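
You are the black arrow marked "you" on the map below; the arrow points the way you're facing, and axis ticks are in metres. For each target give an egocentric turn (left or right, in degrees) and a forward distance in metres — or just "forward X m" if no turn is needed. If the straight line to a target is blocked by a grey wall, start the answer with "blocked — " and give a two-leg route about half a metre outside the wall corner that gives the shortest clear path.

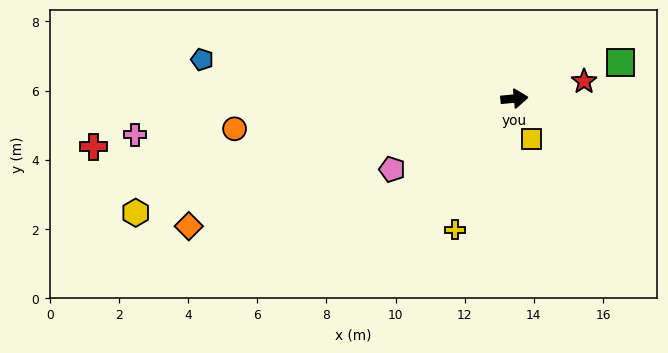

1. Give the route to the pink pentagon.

turn right 155°, forward 4.1 m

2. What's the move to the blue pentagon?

turn left 168°, forward 9.1 m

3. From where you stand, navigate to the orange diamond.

turn right 164°, forward 10.1 m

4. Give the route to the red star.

turn left 8°, forward 2.1 m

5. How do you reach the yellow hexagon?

turn right 169°, forward 11.4 m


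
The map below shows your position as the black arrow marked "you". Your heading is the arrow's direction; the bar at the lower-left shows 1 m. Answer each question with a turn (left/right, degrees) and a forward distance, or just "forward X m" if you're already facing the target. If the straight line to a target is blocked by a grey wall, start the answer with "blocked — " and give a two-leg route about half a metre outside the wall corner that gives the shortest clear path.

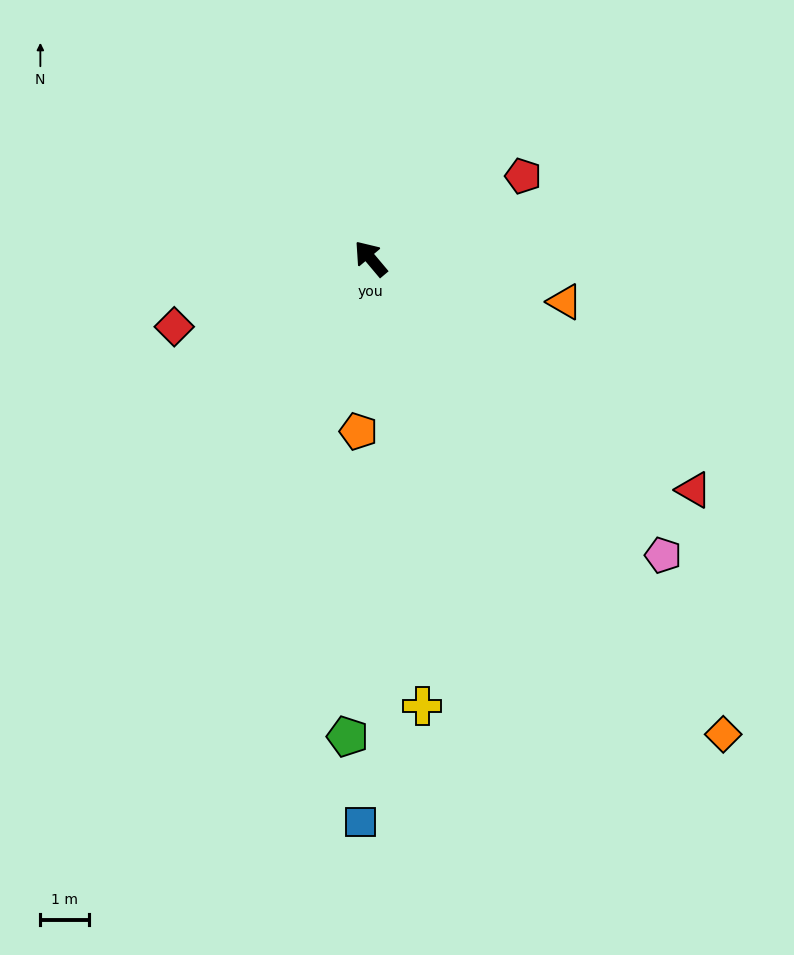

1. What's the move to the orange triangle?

turn right 143°, forward 4.1 m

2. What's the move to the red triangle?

turn right 166°, forward 8.2 m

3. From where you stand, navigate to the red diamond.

turn left 69°, forward 4.3 m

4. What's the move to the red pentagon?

turn right 102°, forward 3.6 m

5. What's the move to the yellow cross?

turn left 146°, forward 9.3 m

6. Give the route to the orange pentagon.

turn left 136°, forward 3.6 m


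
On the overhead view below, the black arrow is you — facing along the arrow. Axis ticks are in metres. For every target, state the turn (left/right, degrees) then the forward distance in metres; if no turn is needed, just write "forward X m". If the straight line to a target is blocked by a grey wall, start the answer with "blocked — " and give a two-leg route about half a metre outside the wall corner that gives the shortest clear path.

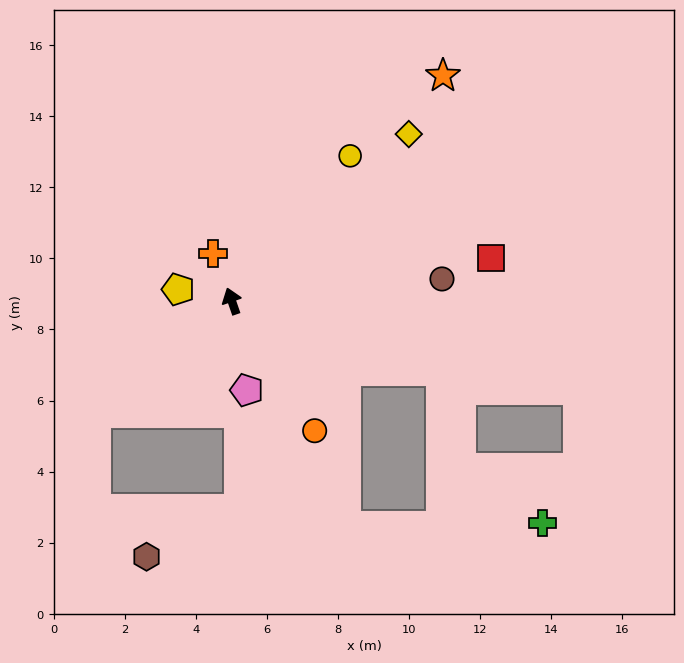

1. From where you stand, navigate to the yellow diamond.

turn right 66°, forward 6.8 m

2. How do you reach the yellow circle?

turn right 58°, forward 5.3 m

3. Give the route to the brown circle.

turn right 103°, forward 5.9 m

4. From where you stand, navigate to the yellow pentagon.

turn left 59°, forward 1.5 m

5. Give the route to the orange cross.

turn left 3°, forward 1.4 m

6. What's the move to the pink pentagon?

turn left 171°, forward 2.5 m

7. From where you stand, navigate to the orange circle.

turn right 166°, forward 4.3 m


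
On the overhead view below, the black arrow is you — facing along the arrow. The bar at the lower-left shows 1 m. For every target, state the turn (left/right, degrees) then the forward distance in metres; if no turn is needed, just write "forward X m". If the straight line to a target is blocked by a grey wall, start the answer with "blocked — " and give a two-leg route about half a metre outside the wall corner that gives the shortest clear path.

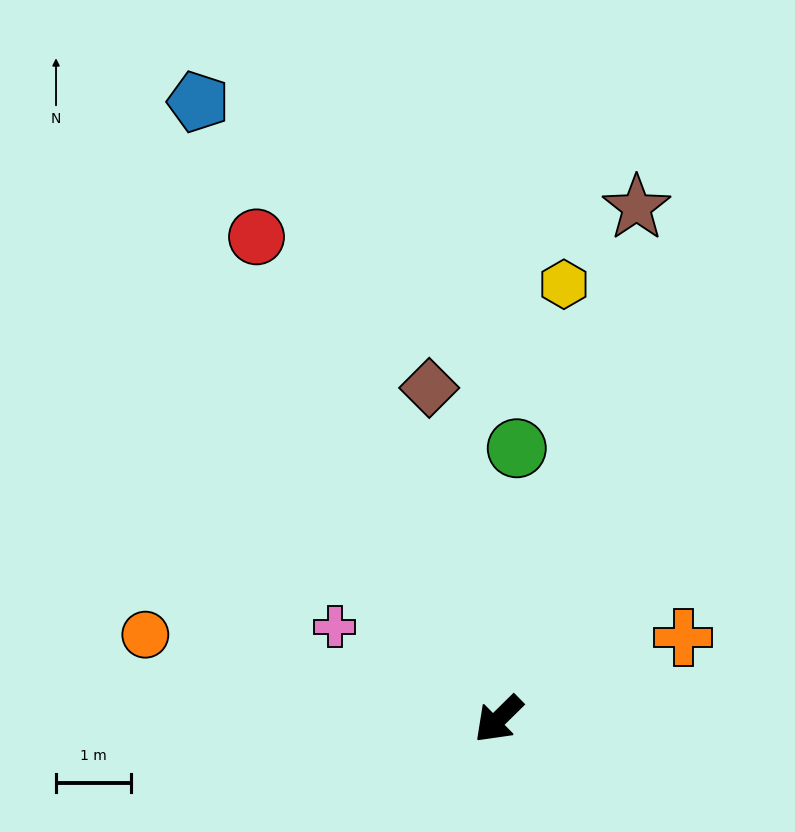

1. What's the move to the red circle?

turn right 108°, forward 7.2 m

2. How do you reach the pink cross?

turn right 74°, forward 2.5 m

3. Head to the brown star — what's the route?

turn right 150°, forward 7.1 m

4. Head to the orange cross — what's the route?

turn left 159°, forward 2.7 m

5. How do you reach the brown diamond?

turn right 123°, forward 4.5 m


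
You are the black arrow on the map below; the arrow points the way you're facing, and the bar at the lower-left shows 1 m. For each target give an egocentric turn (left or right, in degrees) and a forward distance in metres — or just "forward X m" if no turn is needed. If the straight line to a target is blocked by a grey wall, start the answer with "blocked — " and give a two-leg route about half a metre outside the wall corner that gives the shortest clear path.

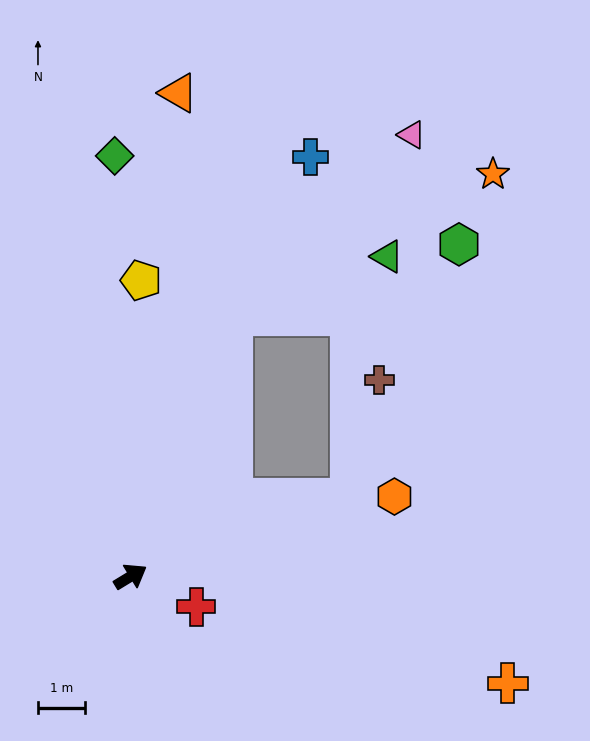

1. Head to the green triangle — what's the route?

blocked — turn left 37°, forward 5.9 m, then turn right 47°, forward 3.5 m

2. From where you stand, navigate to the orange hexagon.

turn right 14°, forward 5.8 m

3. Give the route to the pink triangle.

blocked — turn left 37°, forward 5.9 m, then turn right 23°, forward 5.4 m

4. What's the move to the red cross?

turn right 56°, forward 1.5 m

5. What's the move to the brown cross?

blocked — turn right 12°, forward 4.9 m, then turn left 57°, forward 2.6 m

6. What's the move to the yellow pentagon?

turn left 57°, forward 6.3 m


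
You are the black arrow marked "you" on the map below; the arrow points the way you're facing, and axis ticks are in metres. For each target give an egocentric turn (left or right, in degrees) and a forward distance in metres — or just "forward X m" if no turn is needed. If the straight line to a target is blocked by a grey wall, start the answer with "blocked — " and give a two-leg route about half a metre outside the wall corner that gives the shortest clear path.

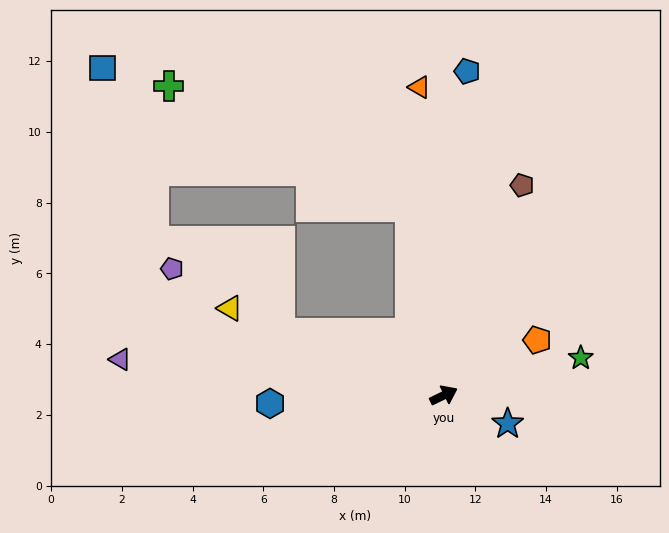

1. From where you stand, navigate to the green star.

turn right 11°, forward 4.0 m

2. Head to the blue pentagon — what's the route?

turn left 60°, forward 9.2 m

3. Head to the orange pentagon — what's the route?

turn left 5°, forward 3.1 m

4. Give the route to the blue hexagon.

turn left 157°, forward 4.9 m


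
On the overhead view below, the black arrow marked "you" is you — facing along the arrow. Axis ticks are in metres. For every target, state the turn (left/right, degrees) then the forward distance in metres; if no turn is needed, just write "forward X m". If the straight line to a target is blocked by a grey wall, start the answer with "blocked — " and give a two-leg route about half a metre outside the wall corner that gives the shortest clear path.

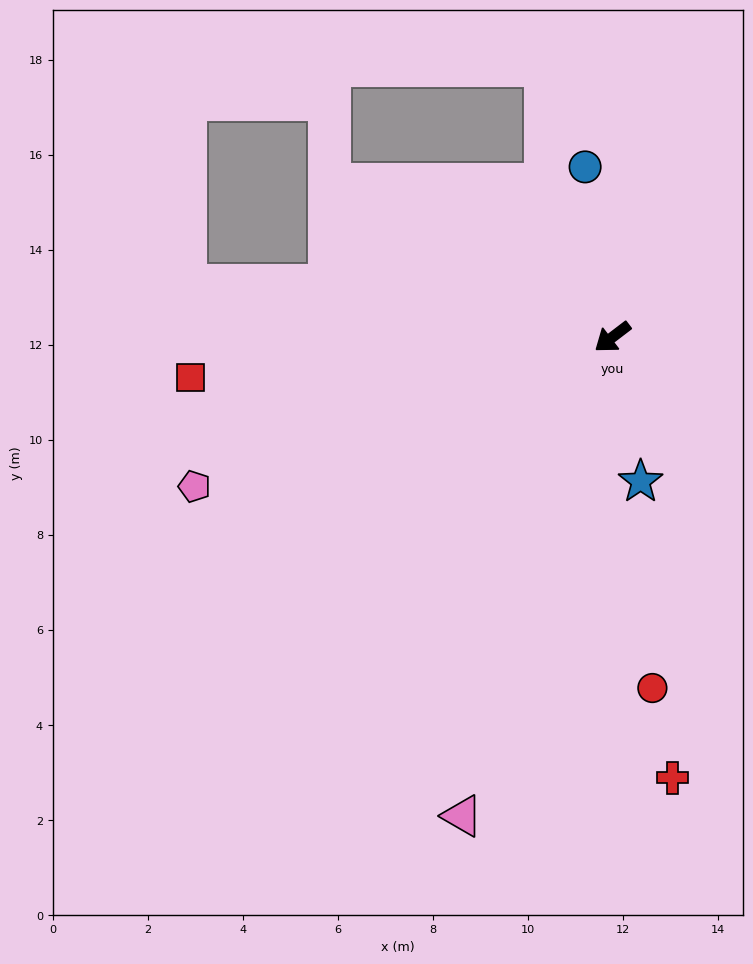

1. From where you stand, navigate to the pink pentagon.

turn right 18°, forward 9.3 m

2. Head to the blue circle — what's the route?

turn right 118°, forward 3.6 m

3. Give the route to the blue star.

turn left 64°, forward 3.1 m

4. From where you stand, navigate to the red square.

turn right 32°, forward 8.9 m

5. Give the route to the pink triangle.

turn left 35°, forward 10.6 m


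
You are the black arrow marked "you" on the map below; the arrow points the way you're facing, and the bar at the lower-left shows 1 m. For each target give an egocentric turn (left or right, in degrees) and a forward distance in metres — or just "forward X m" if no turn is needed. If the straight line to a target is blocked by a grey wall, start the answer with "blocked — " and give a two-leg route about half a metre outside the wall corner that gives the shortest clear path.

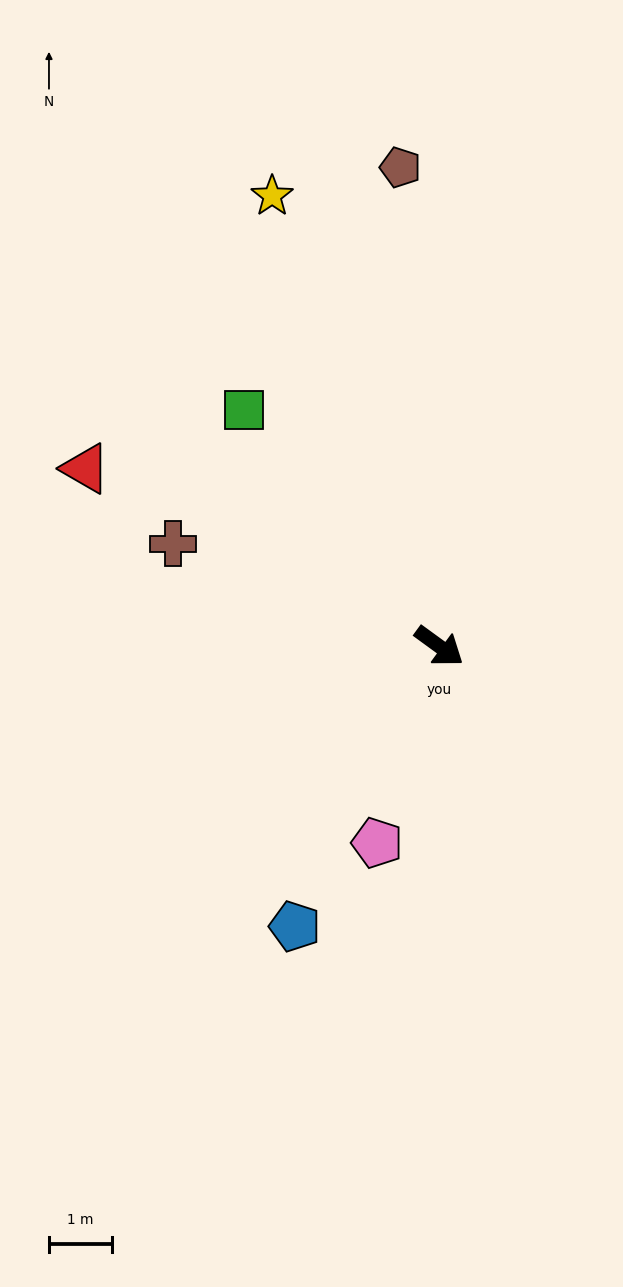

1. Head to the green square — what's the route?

turn left 166°, forward 4.8 m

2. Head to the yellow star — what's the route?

turn left 146°, forward 7.6 m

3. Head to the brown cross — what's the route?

turn right 165°, forward 4.5 m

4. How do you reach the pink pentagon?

turn right 71°, forward 3.2 m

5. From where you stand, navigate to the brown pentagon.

turn left 131°, forward 7.6 m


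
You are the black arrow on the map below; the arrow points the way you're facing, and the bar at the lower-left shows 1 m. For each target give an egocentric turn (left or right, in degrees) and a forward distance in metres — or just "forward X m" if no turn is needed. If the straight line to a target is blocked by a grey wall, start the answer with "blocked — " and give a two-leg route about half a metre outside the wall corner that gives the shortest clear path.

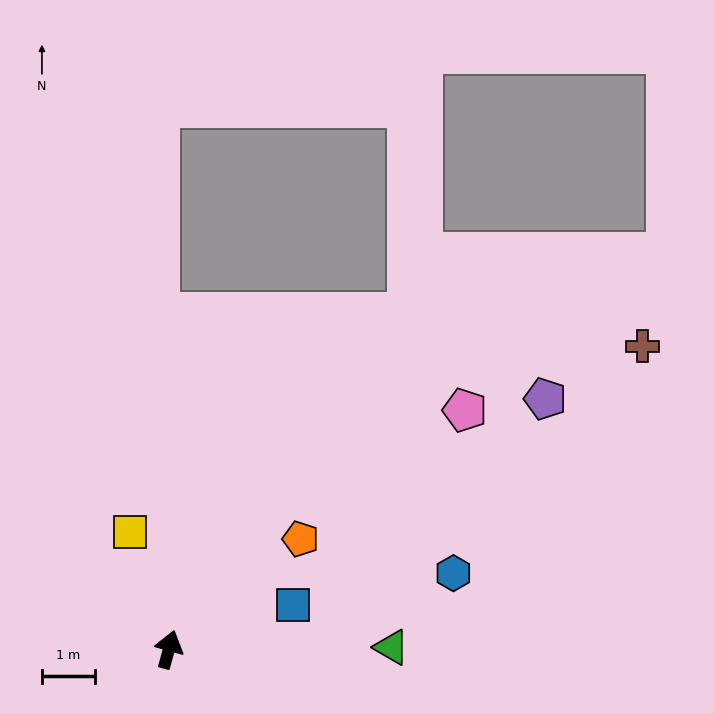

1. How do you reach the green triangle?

turn right 74°, forward 4.2 m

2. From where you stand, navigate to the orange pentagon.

turn right 35°, forward 3.2 m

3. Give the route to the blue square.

turn right 55°, forward 2.5 m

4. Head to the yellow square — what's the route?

turn left 34°, forward 2.3 m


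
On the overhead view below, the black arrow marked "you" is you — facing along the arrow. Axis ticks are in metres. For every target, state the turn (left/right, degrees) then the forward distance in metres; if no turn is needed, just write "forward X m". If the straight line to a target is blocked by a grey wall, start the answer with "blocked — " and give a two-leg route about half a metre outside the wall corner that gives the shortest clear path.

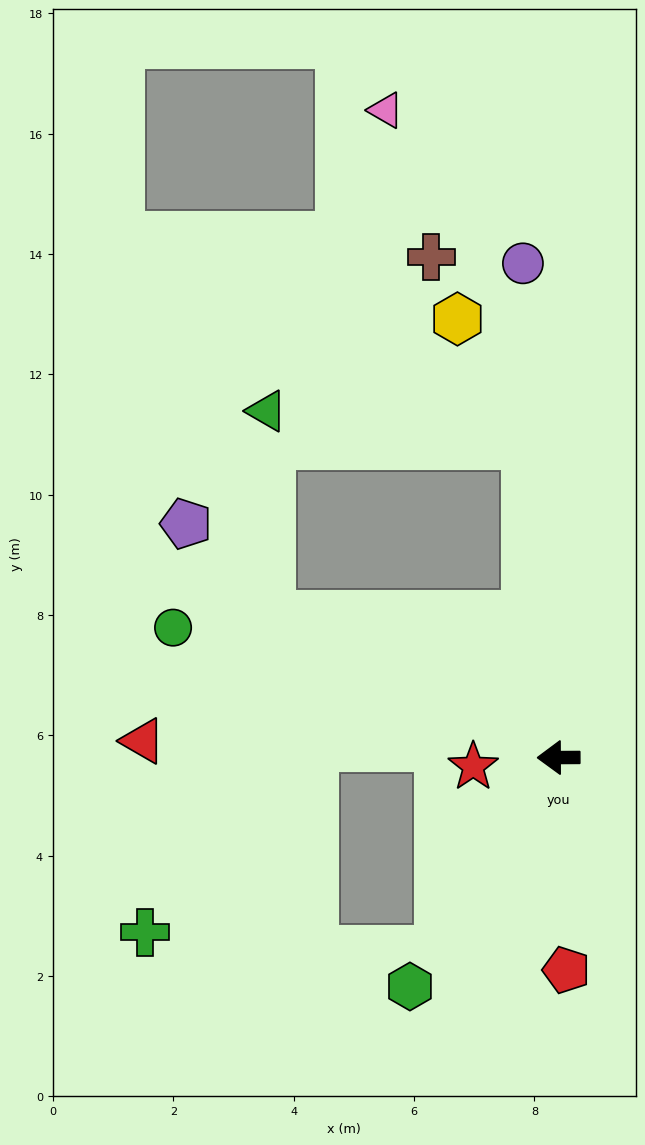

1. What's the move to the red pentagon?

turn left 92°, forward 3.5 m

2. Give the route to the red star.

turn left 6°, forward 1.4 m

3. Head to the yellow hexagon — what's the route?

blocked — turn right 85°, forward 5.2 m, then turn left 24°, forward 2.4 m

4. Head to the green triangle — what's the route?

blocked — turn right 26°, forward 5.3 m, then turn right 63°, forward 3.4 m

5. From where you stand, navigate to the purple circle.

turn right 86°, forward 8.2 m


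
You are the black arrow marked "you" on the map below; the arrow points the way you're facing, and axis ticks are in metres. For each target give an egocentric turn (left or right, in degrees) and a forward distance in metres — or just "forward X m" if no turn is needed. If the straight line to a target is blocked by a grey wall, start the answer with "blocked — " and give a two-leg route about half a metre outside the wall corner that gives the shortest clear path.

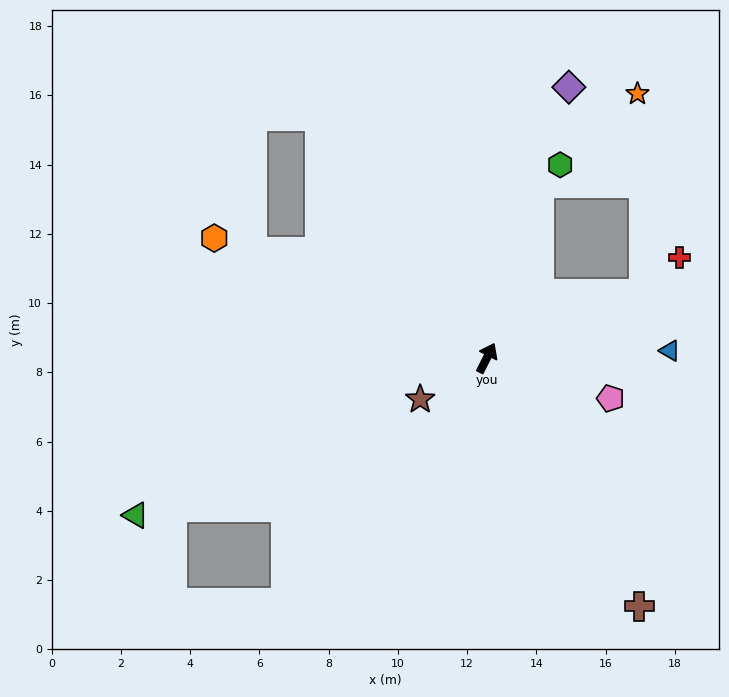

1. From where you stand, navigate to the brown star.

turn left 149°, forward 2.3 m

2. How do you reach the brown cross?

turn right 122°, forward 8.4 m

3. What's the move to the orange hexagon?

turn left 93°, forward 8.6 m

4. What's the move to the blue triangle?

turn right 61°, forward 5.3 m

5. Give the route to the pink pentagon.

turn right 81°, forward 3.8 m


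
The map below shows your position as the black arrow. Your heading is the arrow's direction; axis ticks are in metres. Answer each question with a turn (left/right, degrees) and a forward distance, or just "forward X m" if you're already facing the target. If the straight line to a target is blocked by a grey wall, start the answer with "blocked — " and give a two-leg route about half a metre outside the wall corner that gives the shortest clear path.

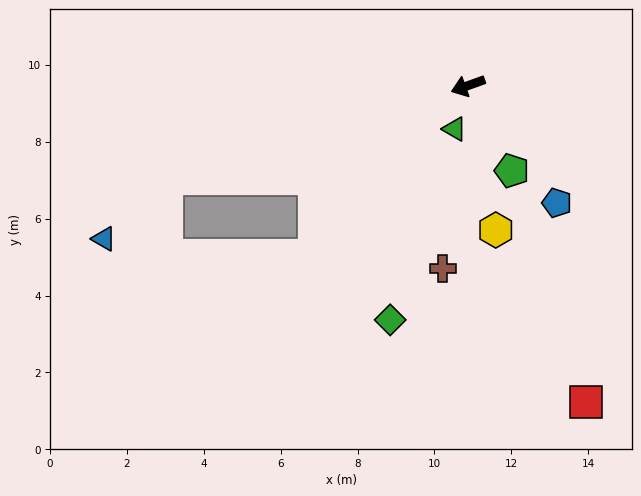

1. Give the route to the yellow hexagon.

turn left 81°, forward 3.8 m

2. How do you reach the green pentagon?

turn left 97°, forward 2.5 m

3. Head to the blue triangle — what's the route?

blocked — turn right 3°, forward 8.2 m, then turn left 27°, forward 2.2 m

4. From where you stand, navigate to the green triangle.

turn left 53°, forward 1.2 m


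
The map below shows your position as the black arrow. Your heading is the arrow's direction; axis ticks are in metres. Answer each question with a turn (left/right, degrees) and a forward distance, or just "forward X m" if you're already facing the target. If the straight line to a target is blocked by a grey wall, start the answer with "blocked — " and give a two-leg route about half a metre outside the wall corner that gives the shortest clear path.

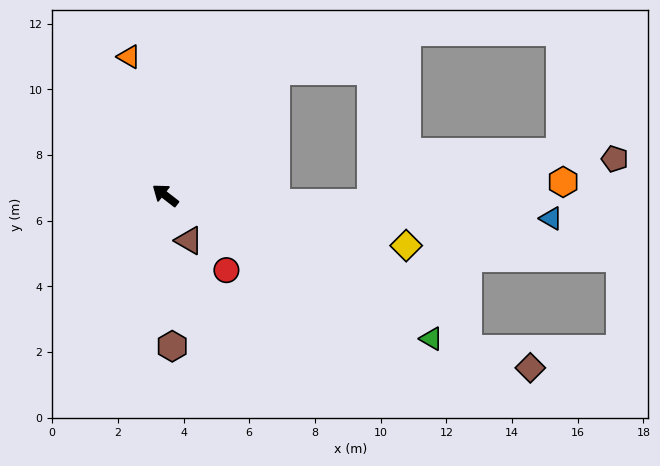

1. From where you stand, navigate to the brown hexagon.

turn left 130°, forward 4.6 m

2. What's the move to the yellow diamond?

turn right 154°, forward 7.5 m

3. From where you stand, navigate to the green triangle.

turn right 170°, forward 9.2 m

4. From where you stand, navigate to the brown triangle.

turn left 155°, forward 1.6 m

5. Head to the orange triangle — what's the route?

turn right 38°, forward 4.4 m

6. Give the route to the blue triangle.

turn right 146°, forward 11.8 m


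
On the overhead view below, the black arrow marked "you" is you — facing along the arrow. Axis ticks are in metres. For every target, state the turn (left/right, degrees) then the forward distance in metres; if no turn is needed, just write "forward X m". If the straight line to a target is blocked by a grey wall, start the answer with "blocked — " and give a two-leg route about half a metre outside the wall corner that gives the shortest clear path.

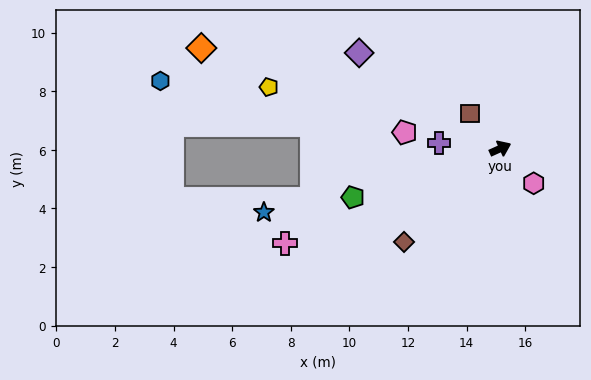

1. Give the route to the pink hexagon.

turn right 70°, forward 1.6 m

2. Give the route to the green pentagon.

turn left 174°, forward 5.3 m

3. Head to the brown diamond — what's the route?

turn right 160°, forward 4.6 m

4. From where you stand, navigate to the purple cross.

turn left 151°, forward 2.1 m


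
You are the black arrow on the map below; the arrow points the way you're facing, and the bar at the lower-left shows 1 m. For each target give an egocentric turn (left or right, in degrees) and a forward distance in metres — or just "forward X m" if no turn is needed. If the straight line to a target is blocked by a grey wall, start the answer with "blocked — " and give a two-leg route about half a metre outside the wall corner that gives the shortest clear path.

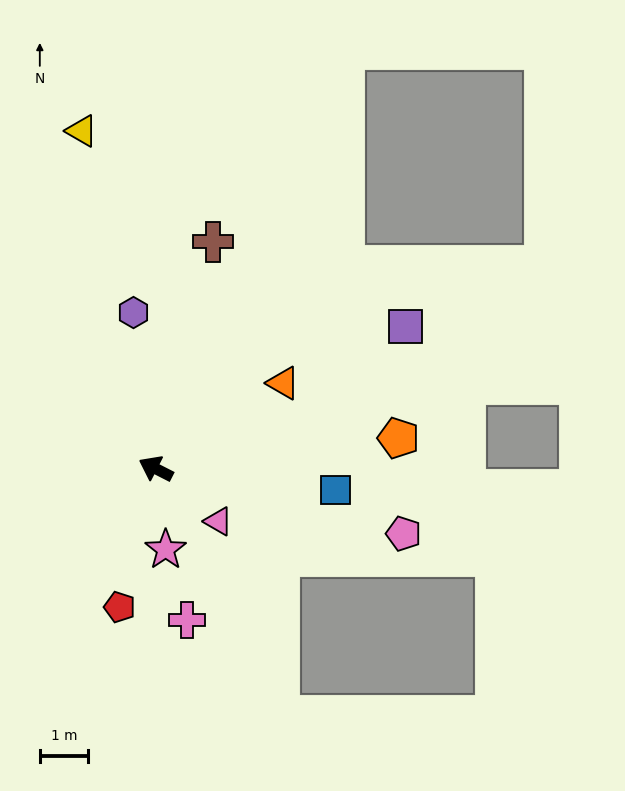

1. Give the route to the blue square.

turn right 160°, forward 3.8 m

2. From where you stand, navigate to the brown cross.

turn right 77°, forward 4.9 m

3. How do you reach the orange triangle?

turn right 119°, forward 3.2 m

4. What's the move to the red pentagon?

turn left 102°, forward 3.0 m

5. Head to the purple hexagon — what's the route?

turn right 55°, forward 3.3 m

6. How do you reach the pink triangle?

turn left 167°, forward 1.7 m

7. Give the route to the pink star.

turn left 124°, forward 1.7 m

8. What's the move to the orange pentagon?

turn right 146°, forward 5.1 m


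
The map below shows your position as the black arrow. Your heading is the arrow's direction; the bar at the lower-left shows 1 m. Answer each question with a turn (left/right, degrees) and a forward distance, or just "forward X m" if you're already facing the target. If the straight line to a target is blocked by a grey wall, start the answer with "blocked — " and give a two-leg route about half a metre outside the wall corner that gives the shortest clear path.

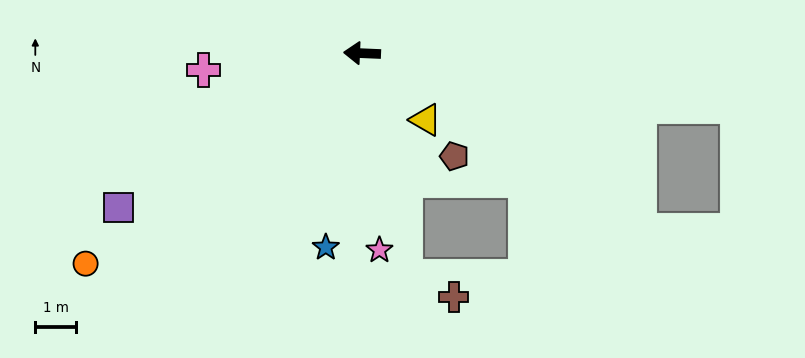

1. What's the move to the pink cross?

turn left 9°, forward 3.9 m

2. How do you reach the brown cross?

blocked — turn left 103°, forward 5.6 m, then turn left 56°, forward 1.3 m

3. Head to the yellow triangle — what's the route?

turn left 136°, forward 2.3 m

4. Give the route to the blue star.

turn left 82°, forward 4.8 m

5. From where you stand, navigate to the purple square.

turn left 35°, forward 7.1 m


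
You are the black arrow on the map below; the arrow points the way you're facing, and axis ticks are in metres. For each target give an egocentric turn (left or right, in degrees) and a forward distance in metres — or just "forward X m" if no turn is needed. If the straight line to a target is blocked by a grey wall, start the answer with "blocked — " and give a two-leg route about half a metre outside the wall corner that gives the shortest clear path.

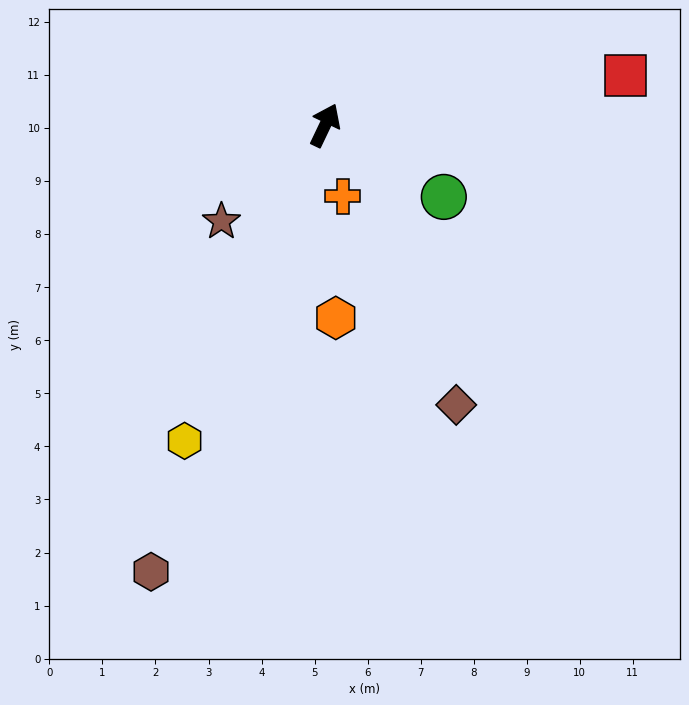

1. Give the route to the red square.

turn right 55°, forward 5.7 m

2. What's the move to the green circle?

turn right 96°, forward 2.6 m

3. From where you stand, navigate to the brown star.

turn left 158°, forward 2.7 m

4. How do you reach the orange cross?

turn right 141°, forward 1.4 m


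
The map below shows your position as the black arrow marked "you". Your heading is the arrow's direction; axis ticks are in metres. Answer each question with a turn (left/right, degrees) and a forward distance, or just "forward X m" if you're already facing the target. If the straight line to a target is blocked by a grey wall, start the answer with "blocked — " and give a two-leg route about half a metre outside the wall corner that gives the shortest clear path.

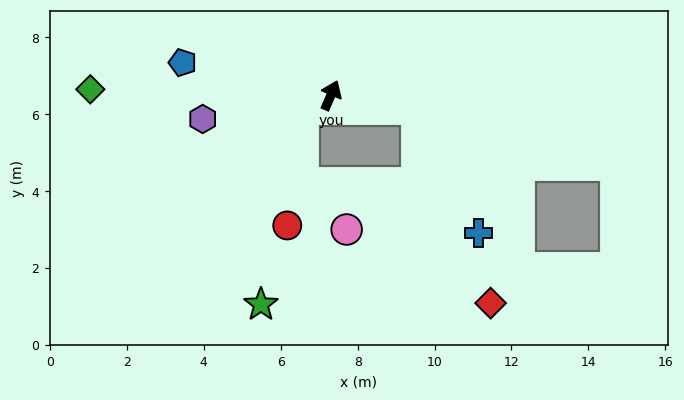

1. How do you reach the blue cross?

blocked — turn right 76°, forward 2.3 m, then turn right 54°, forward 3.6 m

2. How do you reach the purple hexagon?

turn left 124°, forward 3.4 m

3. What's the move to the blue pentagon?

turn left 101°, forward 3.9 m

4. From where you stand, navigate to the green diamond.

turn left 112°, forward 6.3 m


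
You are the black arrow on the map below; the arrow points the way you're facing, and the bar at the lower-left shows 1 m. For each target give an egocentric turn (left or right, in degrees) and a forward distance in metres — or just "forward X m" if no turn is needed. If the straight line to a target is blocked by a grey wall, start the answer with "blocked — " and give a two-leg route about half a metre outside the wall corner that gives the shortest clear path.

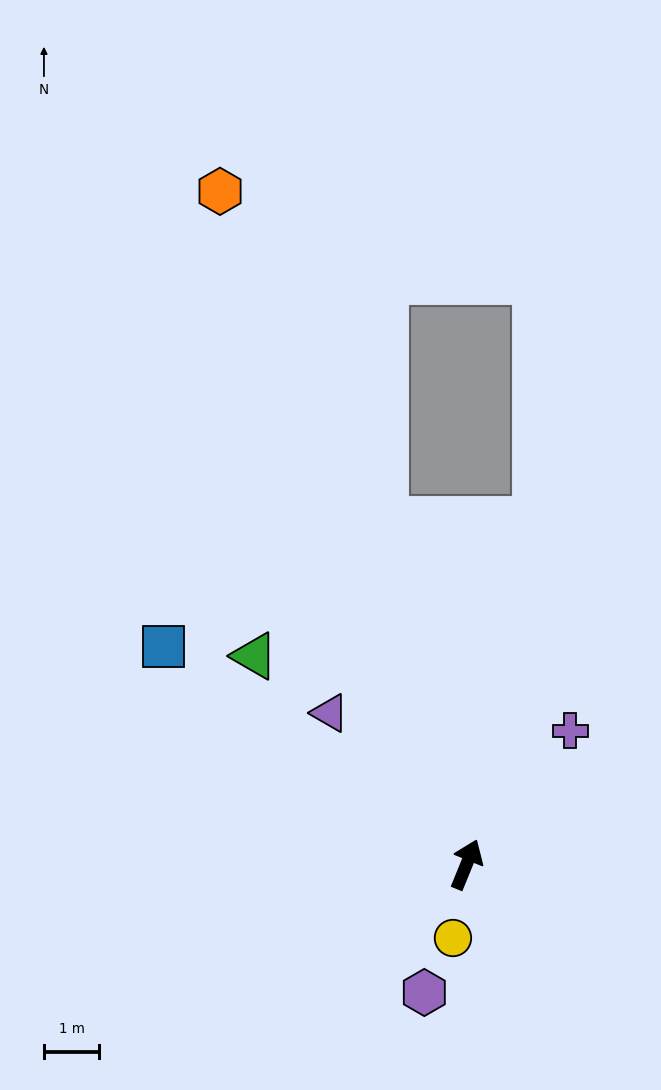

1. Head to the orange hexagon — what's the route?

turn left 42°, forward 13.0 m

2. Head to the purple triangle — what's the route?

turn left 64°, forward 3.7 m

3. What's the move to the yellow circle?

turn right 168°, forward 1.4 m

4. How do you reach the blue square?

turn left 77°, forward 6.8 m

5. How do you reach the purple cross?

turn right 16°, forward 3.1 m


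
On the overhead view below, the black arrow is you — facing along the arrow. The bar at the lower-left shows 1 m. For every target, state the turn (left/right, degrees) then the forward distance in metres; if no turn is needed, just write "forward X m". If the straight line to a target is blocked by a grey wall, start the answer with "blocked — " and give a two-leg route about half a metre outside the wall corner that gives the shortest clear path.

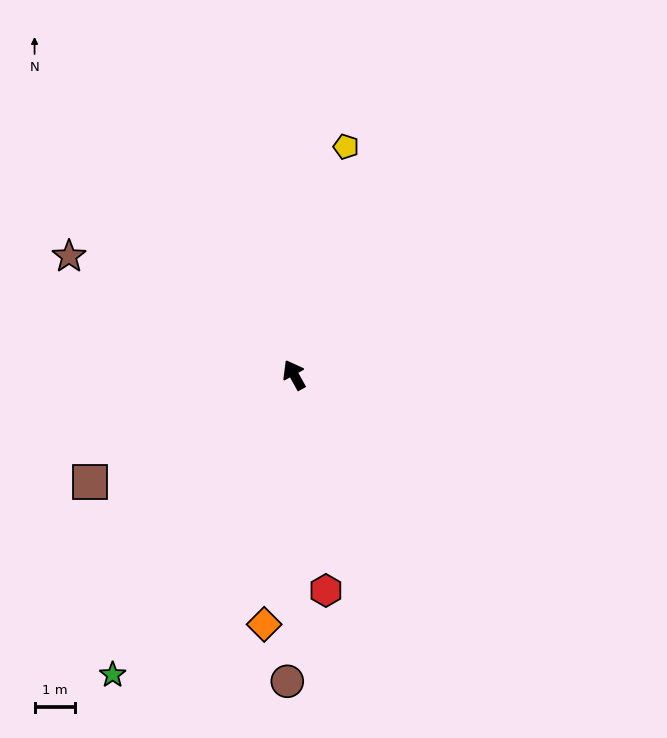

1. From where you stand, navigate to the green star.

turn left 120°, forward 8.8 m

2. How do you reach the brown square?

turn left 89°, forward 5.8 m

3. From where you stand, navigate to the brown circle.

turn left 150°, forward 7.7 m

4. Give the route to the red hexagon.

turn left 159°, forward 5.5 m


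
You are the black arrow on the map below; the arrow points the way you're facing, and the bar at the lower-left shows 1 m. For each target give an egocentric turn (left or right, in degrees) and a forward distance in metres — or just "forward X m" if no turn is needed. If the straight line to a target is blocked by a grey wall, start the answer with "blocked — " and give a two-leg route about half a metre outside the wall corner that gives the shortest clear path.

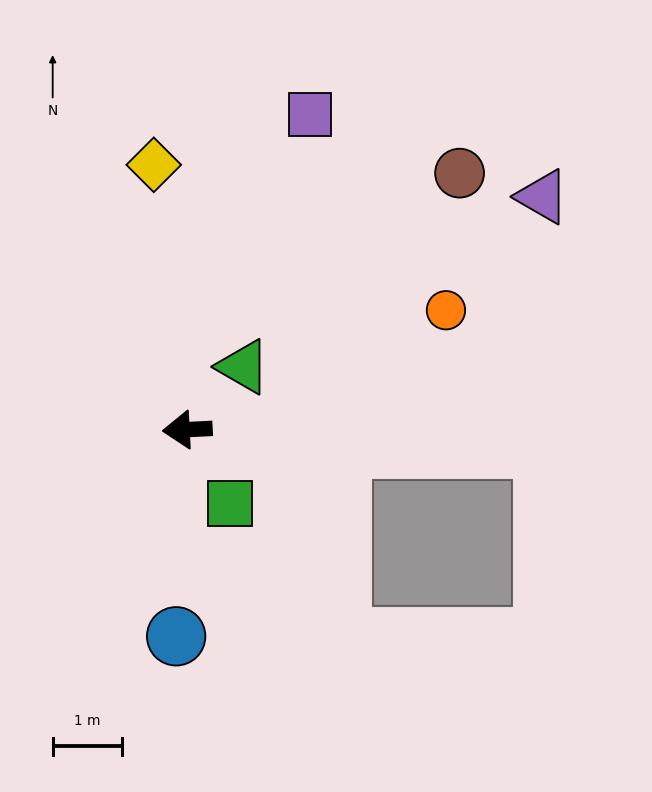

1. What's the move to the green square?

turn left 117°, forward 1.2 m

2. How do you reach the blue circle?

turn left 84°, forward 3.0 m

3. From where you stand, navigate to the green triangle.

turn right 135°, forward 1.2 m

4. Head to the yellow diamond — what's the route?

turn right 86°, forward 3.8 m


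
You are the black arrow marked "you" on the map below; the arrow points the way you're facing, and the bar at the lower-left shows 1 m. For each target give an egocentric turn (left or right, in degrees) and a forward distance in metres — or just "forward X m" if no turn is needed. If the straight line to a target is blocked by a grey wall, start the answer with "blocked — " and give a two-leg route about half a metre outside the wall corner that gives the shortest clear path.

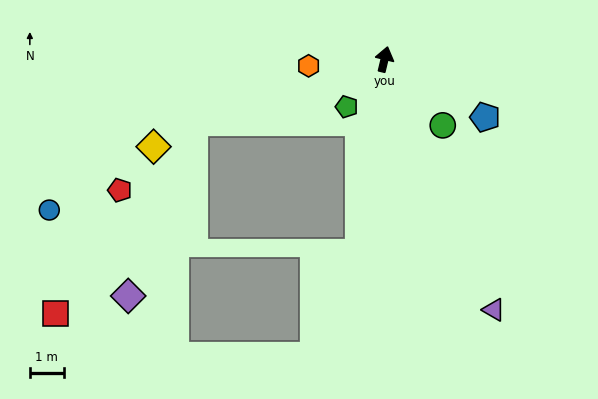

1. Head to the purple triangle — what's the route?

turn right 143°, forward 8.1 m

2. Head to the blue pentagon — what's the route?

turn right 106°, forward 3.4 m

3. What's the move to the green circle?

turn right 125°, forward 2.6 m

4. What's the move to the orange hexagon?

turn left 108°, forward 2.2 m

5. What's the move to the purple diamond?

blocked — turn left 122°, forward 5.9 m, then turn left 51°, forward 5.5 m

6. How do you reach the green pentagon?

turn left 155°, forward 1.8 m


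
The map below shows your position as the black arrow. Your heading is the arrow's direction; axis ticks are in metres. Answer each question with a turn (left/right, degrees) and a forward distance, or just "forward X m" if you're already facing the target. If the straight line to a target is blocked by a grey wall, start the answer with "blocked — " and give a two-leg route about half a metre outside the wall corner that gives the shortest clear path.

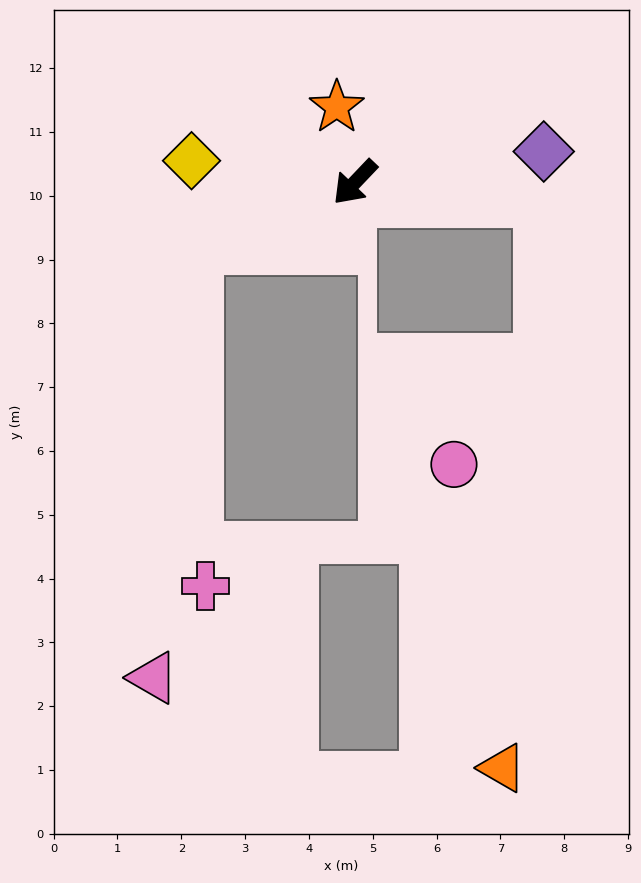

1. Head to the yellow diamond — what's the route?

turn right 54°, forward 2.6 m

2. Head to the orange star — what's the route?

turn right 123°, forward 1.2 m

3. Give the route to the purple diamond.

turn left 143°, forward 3.0 m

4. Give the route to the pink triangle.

blocked — turn right 24°, forward 2.7 m, then turn left 62°, forward 6.8 m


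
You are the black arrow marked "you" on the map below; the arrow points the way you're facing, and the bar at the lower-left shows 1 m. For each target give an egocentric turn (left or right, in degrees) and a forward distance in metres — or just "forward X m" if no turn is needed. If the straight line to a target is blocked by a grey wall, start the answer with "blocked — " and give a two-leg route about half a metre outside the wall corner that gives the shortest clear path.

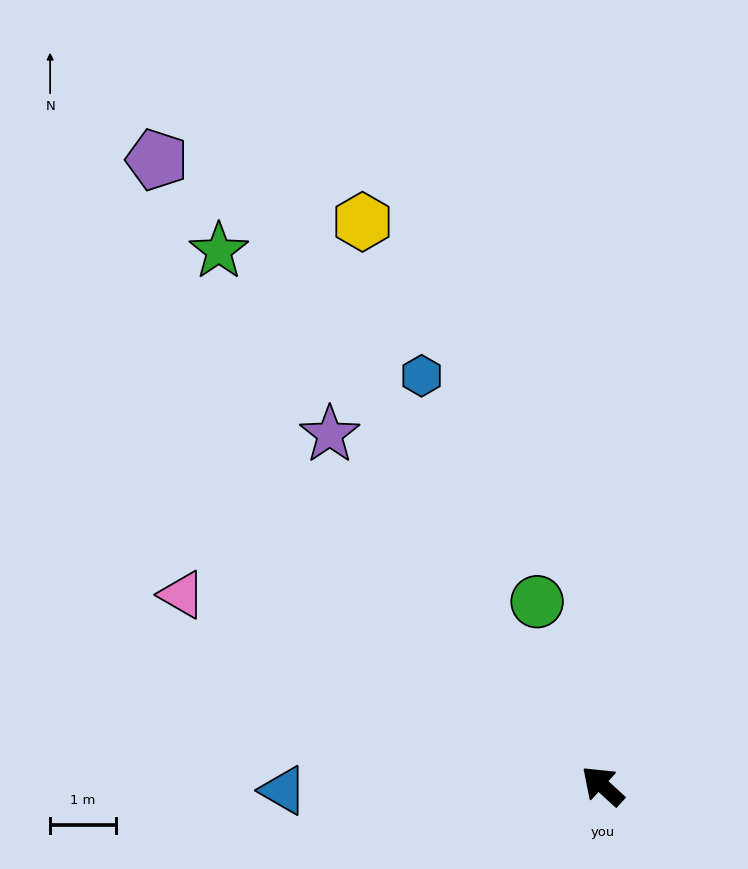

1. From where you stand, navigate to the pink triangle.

turn left 18°, forward 7.0 m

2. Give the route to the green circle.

turn right 28°, forward 3.0 m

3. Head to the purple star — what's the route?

turn right 10°, forward 6.7 m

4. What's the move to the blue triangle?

turn left 43°, forward 4.8 m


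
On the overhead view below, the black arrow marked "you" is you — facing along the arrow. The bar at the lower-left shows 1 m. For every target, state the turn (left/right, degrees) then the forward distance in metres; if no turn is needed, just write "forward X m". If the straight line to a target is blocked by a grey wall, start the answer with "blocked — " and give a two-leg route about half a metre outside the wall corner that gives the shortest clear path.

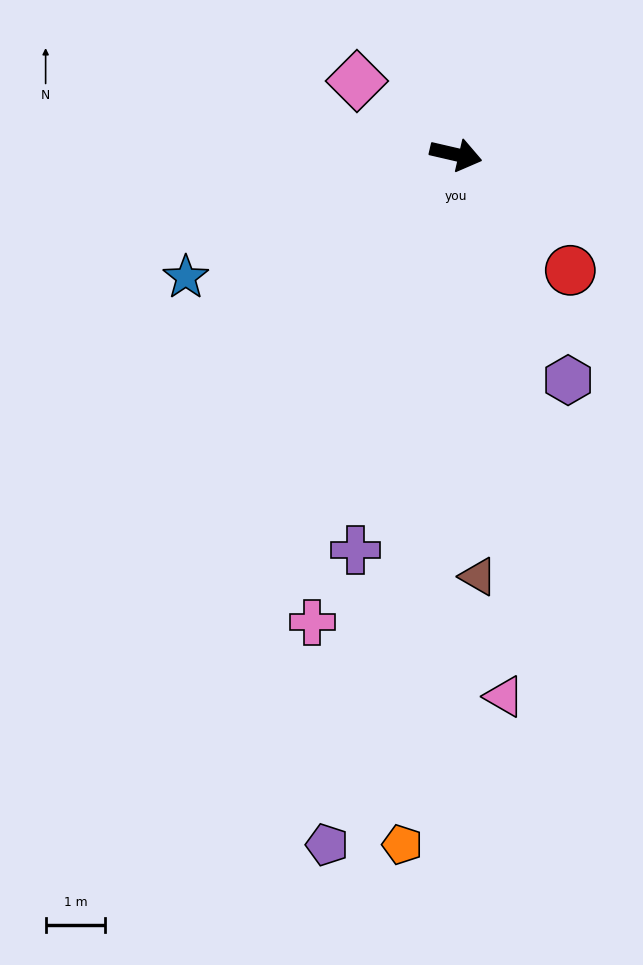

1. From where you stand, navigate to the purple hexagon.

turn right 51°, forward 4.2 m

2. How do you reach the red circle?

turn right 32°, forward 2.7 m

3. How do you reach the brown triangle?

turn right 74°, forward 7.1 m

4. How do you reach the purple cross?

turn right 91°, forward 6.8 m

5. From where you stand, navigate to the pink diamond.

turn left 156°, forward 2.1 m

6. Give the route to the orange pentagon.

turn right 81°, forward 11.6 m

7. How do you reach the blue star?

turn right 143°, forward 5.0 m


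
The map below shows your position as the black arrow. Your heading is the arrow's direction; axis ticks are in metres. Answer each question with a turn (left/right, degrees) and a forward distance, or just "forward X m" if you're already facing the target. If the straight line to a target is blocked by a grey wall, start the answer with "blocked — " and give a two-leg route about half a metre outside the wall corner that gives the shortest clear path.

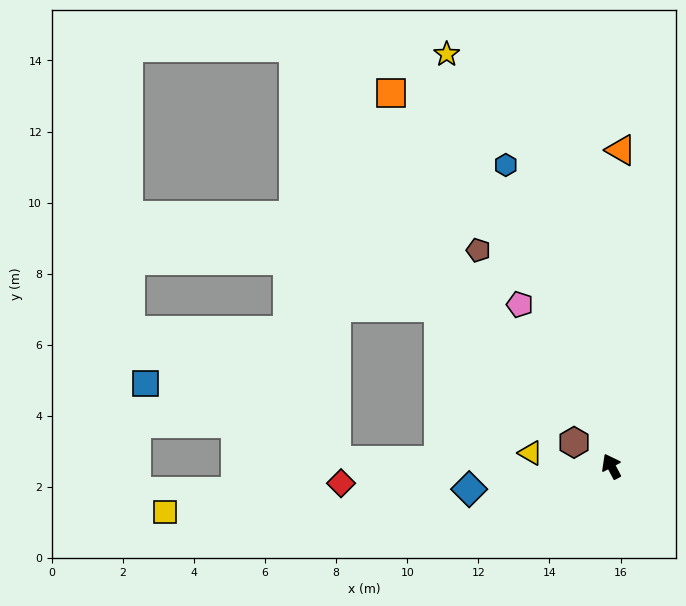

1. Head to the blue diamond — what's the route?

turn left 71°, forward 4.1 m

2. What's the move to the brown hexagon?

turn left 29°, forward 1.2 m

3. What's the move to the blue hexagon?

turn right 9°, forward 9.0 m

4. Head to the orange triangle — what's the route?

turn right 30°, forward 8.9 m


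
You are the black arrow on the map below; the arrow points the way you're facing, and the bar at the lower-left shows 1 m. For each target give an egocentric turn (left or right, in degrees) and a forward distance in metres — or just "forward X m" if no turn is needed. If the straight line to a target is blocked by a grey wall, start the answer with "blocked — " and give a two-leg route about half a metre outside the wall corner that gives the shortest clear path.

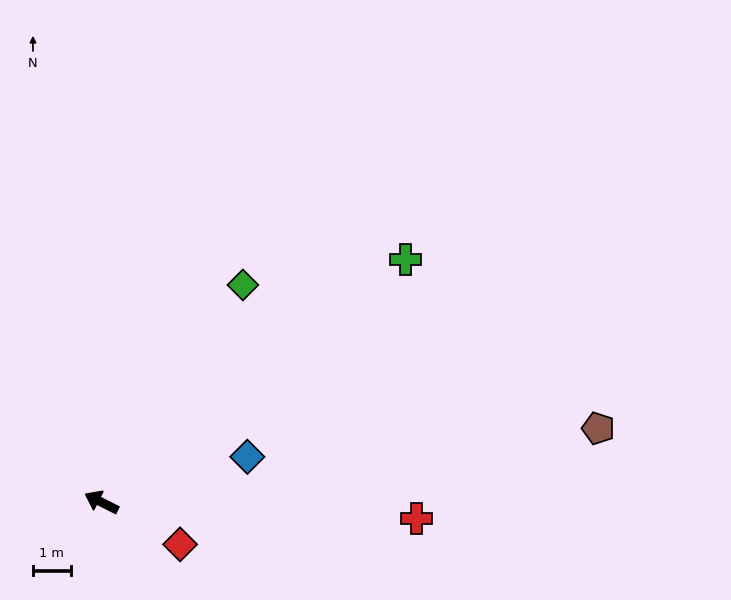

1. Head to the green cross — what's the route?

turn right 115°, forward 10.3 m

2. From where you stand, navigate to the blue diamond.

turn right 136°, forward 4.1 m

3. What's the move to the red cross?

turn right 156°, forward 8.4 m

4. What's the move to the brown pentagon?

turn right 145°, forward 13.3 m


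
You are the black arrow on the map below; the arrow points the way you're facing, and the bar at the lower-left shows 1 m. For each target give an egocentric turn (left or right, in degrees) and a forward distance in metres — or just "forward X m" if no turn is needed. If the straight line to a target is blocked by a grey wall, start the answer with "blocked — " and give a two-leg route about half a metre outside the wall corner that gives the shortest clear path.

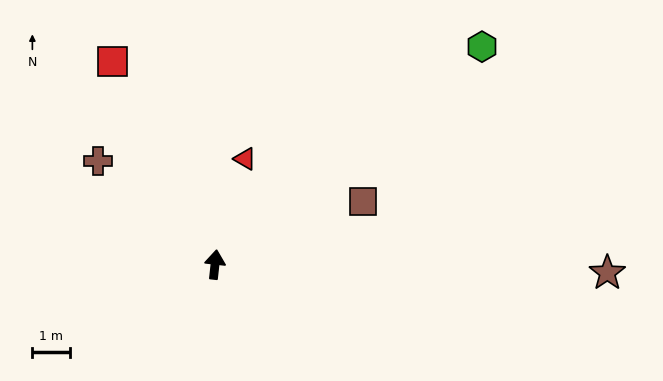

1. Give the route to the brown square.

turn right 61°, forward 4.3 m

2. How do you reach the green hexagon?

turn right 45°, forward 9.3 m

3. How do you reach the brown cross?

turn left 55°, forward 4.2 m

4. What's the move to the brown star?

turn right 85°, forward 10.5 m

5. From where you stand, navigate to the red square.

turn left 33°, forward 6.1 m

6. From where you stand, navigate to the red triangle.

turn right 10°, forward 3.0 m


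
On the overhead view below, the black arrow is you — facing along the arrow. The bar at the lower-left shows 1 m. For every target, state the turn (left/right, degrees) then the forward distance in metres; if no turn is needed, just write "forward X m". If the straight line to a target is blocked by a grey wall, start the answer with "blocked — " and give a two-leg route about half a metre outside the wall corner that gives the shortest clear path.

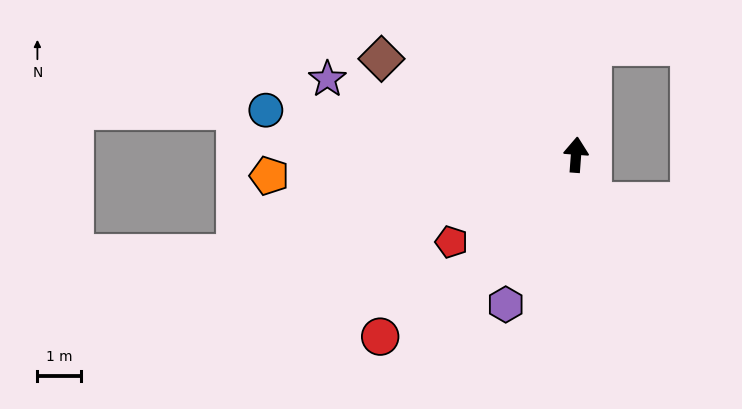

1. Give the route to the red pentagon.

turn left 129°, forward 3.5 m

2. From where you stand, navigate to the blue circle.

turn left 86°, forward 7.1 m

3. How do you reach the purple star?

turn left 77°, forward 5.9 m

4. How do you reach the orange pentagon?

turn left 98°, forward 7.0 m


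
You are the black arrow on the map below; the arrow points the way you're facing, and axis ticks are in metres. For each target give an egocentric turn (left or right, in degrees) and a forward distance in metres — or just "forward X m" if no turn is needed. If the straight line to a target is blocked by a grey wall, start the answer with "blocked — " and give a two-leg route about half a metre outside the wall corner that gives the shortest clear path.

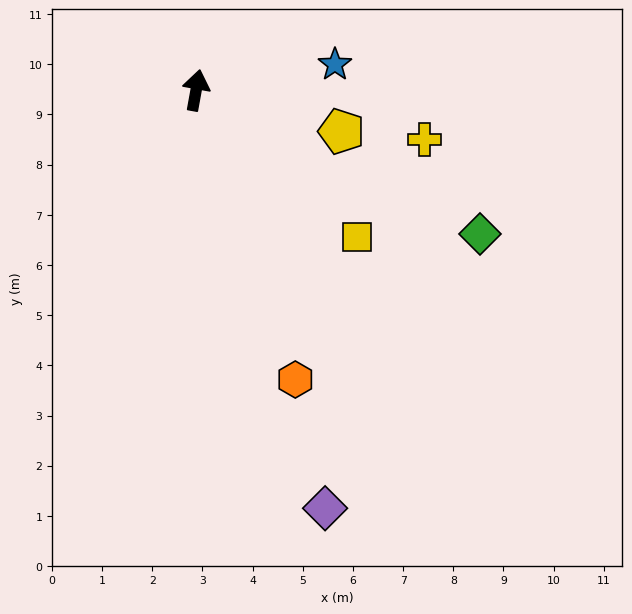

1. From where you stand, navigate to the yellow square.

turn right 122°, forward 4.3 m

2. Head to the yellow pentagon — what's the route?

turn right 96°, forward 3.0 m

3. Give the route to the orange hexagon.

turn right 151°, forward 6.1 m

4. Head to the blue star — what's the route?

turn right 69°, forward 2.8 m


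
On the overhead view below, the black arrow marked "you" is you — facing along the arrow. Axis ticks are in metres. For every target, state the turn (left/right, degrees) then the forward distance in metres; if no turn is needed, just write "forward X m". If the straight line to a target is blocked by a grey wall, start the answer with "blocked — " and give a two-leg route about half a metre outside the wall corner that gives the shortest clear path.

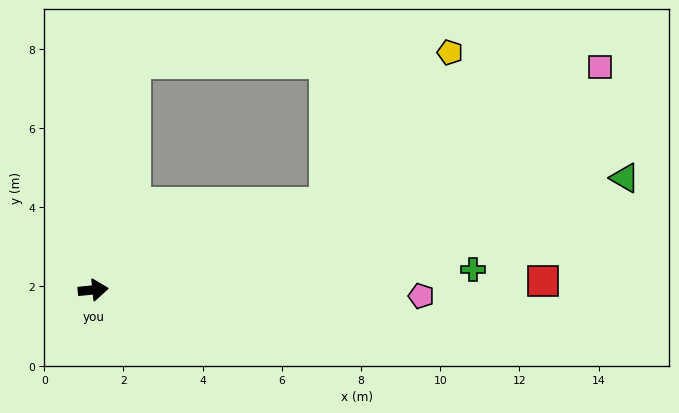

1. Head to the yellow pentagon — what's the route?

blocked — turn left 15°, forward 6.3 m, then turn left 30°, forward 4.9 m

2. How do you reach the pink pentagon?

turn right 7°, forward 8.3 m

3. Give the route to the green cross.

turn right 3°, forward 9.6 m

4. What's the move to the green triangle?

turn left 6°, forward 13.7 m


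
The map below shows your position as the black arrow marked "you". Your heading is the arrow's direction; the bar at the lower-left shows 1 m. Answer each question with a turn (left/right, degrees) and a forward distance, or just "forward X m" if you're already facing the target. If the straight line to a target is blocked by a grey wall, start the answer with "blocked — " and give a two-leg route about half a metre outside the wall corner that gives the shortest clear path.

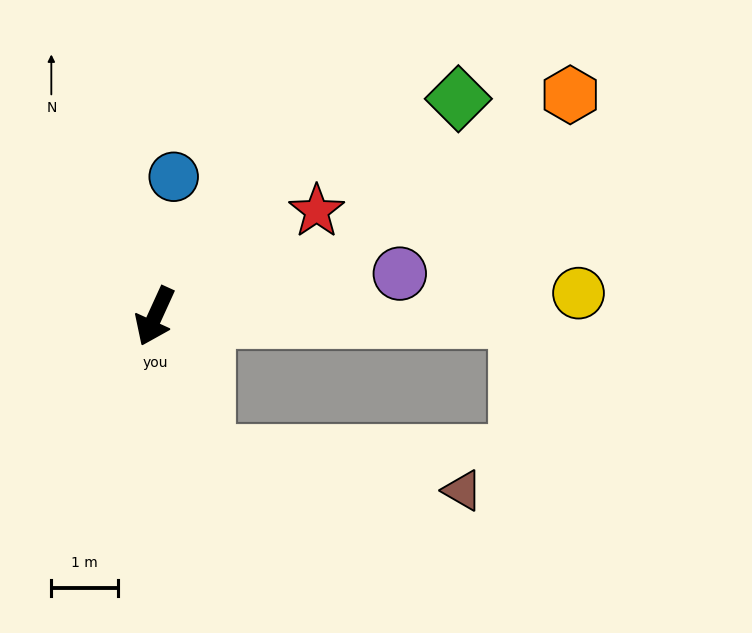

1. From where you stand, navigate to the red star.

turn left 148°, forward 2.9 m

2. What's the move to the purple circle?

turn left 124°, forward 3.7 m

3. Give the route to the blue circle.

turn right 163°, forward 2.1 m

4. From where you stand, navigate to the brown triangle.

blocked — turn left 45°, forward 2.2 m, then turn left 61°, forward 3.9 m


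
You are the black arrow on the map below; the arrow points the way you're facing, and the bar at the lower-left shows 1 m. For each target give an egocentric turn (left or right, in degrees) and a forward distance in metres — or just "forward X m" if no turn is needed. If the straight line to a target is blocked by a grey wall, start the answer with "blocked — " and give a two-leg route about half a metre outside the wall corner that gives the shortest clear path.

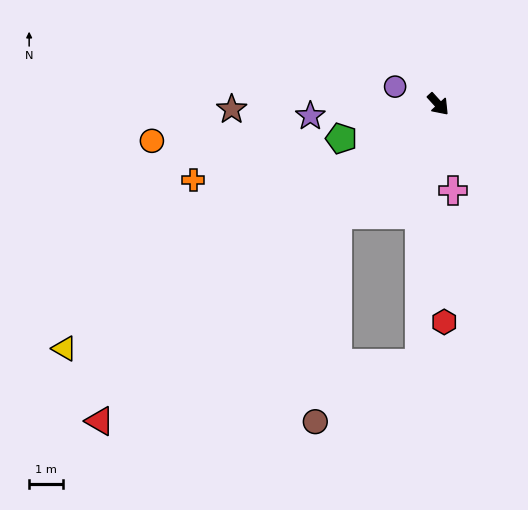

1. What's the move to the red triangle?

turn right 89°, forward 13.9 m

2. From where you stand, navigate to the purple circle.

turn right 154°, forward 1.4 m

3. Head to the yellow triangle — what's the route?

turn right 99°, forward 13.4 m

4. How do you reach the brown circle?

blocked — turn right 85°, forward 4.5 m, then turn left 36°, forward 6.2 m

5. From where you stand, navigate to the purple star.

turn right 127°, forward 3.8 m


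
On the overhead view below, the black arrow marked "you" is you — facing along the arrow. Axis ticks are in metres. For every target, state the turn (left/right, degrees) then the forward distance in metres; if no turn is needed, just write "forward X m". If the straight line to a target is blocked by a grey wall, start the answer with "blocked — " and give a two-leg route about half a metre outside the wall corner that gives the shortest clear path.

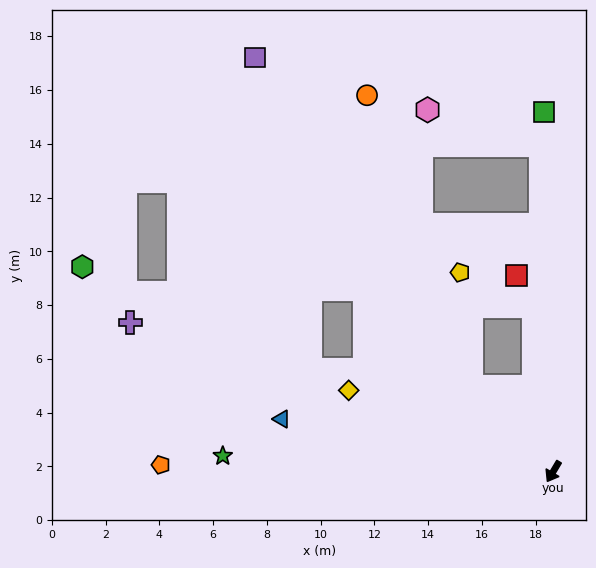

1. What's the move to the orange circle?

blocked — turn right 106°, forward 4.4 m, then turn right 23°, forward 11.5 m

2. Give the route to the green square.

turn right 148°, forward 13.4 m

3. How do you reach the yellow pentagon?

blocked — turn right 106°, forward 4.4 m, then turn right 37°, forward 4.2 m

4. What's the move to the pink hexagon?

blocked — turn right 147°, forward 12.1 m, then turn left 70°, forward 4.4 m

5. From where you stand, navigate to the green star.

turn right 62°, forward 12.3 m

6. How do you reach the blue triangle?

turn right 70°, forward 10.3 m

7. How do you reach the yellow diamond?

turn right 81°, forward 8.2 m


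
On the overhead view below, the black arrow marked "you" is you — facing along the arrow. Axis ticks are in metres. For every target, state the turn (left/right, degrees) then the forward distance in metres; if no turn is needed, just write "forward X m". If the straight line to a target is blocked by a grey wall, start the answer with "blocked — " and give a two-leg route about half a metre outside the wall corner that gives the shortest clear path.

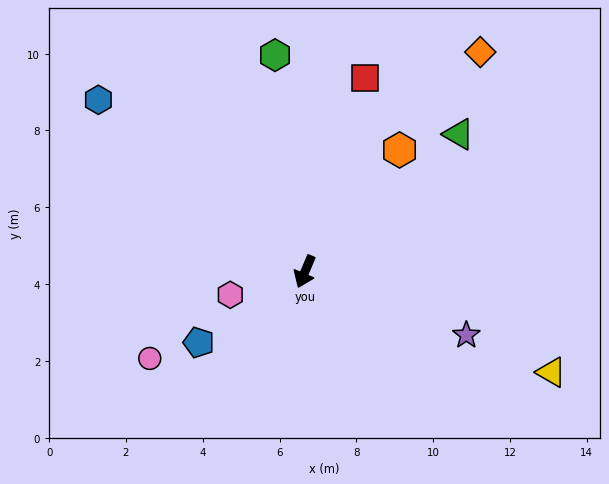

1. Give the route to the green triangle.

turn left 155°, forward 5.4 m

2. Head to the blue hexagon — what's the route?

turn right 107°, forward 7.0 m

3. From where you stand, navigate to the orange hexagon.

turn left 165°, forward 4.0 m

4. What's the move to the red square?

turn right 174°, forward 5.3 m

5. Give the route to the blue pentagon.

turn right 33°, forward 3.3 m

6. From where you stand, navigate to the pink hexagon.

turn right 50°, forward 2.0 m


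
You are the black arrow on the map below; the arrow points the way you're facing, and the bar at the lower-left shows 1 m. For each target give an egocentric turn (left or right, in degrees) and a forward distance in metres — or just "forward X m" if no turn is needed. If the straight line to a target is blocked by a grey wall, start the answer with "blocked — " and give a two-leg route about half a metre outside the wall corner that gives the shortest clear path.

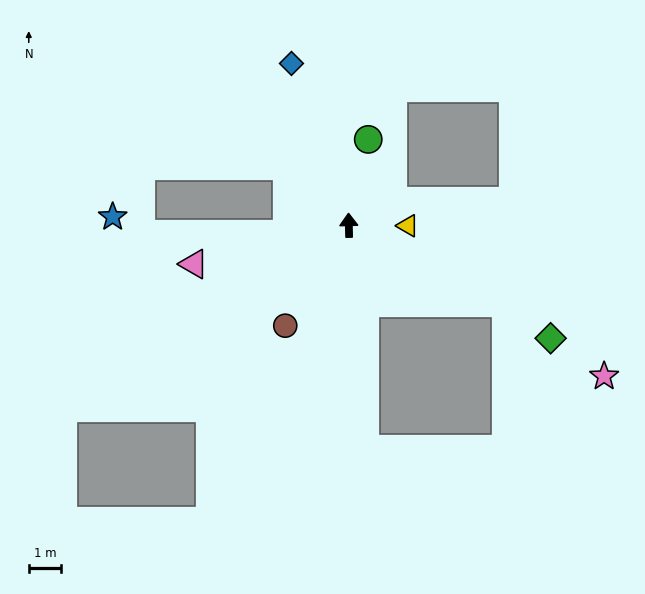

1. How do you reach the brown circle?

turn left 146°, forward 3.7 m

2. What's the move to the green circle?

turn right 14°, forward 2.7 m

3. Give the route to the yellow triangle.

turn right 92°, forward 1.8 m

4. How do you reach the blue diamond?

turn left 18°, forward 5.3 m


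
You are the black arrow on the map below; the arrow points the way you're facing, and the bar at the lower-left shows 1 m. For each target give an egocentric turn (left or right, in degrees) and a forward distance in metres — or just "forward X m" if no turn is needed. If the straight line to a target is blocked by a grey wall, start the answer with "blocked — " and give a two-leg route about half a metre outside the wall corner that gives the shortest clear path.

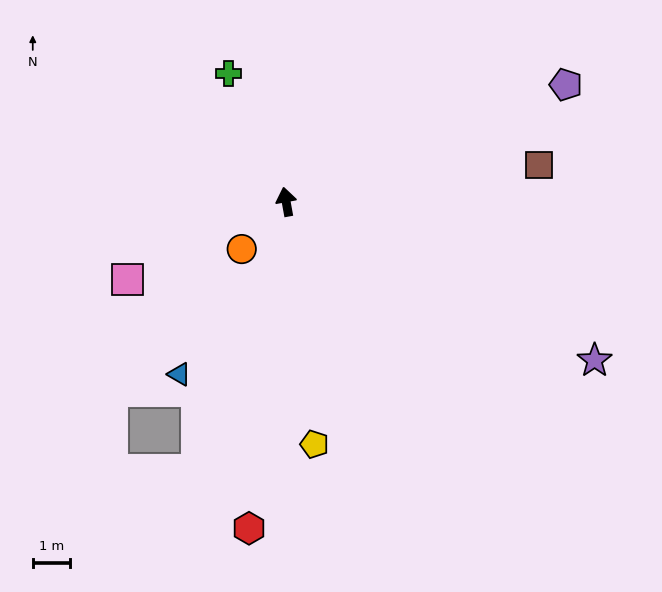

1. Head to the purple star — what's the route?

turn right 127°, forward 9.3 m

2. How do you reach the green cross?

turn left 14°, forward 3.8 m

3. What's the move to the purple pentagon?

turn right 78°, forward 8.1 m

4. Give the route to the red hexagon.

turn left 163°, forward 8.8 m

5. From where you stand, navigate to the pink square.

turn left 106°, forward 4.7 m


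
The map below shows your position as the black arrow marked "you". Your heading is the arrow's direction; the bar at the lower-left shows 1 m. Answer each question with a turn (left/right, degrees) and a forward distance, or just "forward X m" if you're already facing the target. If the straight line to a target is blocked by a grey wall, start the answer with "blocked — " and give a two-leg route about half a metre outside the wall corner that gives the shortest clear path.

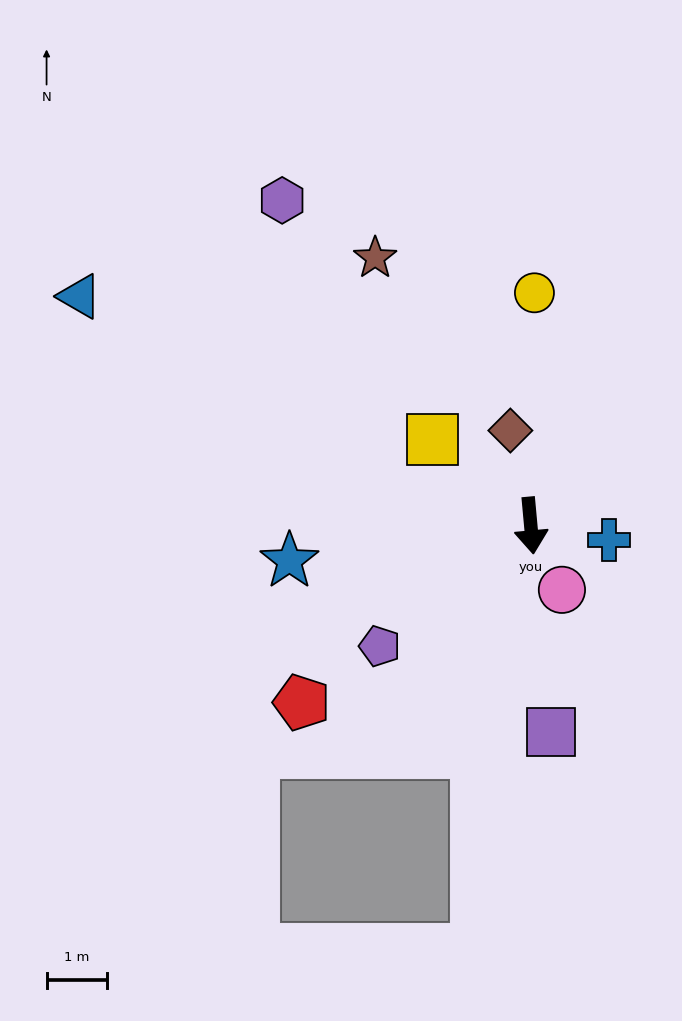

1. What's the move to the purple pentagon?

turn right 57°, forward 3.2 m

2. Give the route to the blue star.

turn right 87°, forward 4.1 m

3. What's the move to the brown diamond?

turn right 173°, forward 1.6 m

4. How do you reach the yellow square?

turn right 136°, forward 2.2 m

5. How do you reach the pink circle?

turn left 21°, forward 1.2 m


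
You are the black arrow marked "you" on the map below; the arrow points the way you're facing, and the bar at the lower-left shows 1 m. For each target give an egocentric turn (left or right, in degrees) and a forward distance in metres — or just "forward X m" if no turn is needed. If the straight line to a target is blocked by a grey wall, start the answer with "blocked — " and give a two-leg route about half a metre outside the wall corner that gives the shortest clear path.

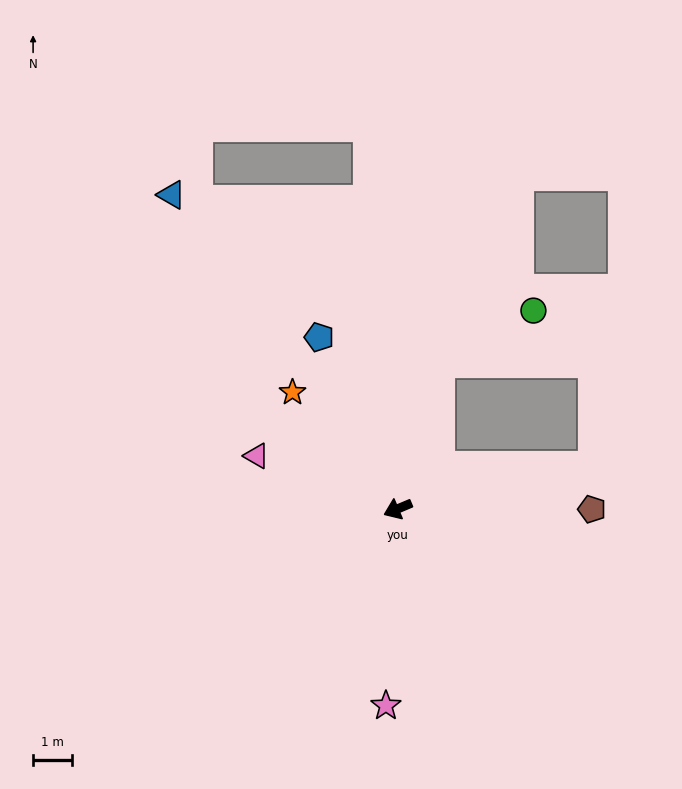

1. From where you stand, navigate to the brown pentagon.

turn left 157°, forward 4.9 m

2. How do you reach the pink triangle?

turn right 43°, forward 3.8 m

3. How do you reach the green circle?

blocked — turn right 128°, forward 3.9 m, then turn right 46°, forward 2.7 m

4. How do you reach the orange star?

turn right 71°, forward 4.0 m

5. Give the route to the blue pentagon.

turn right 88°, forward 4.8 m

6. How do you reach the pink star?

turn left 64°, forward 5.0 m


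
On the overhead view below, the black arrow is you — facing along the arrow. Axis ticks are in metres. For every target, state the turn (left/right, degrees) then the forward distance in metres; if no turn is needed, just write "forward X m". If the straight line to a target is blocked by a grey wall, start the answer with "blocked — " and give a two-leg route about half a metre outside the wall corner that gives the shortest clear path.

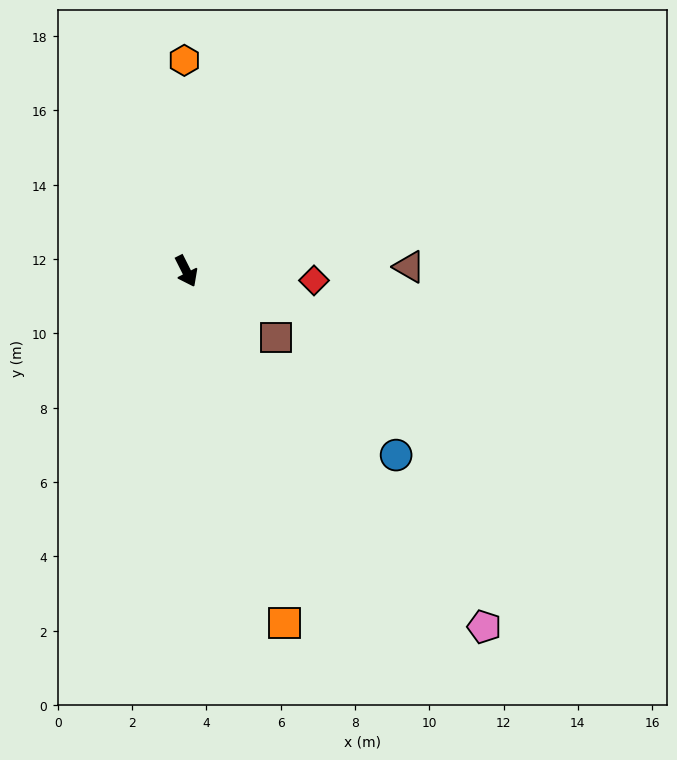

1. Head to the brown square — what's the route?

turn left 27°, forward 3.0 m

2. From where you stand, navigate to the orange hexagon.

turn left 154°, forward 5.7 m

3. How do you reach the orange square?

turn right 11°, forward 9.8 m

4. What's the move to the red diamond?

turn left 59°, forward 3.4 m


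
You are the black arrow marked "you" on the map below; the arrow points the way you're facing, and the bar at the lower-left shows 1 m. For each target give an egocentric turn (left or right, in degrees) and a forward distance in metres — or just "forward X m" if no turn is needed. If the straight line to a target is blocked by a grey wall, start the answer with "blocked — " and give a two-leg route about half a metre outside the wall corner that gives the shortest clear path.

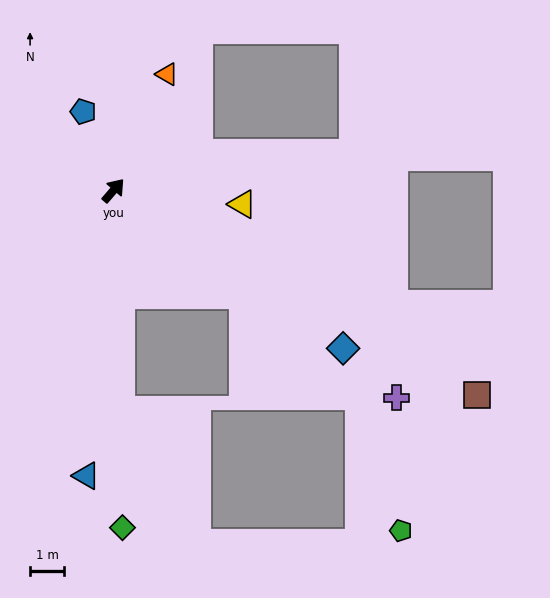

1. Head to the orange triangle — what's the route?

turn left 16°, forward 3.7 m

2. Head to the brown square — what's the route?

turn right 79°, forward 12.2 m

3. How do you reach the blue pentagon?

turn left 62°, forward 2.5 m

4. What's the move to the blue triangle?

turn right 145°, forward 8.4 m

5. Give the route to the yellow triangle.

turn right 55°, forward 3.8 m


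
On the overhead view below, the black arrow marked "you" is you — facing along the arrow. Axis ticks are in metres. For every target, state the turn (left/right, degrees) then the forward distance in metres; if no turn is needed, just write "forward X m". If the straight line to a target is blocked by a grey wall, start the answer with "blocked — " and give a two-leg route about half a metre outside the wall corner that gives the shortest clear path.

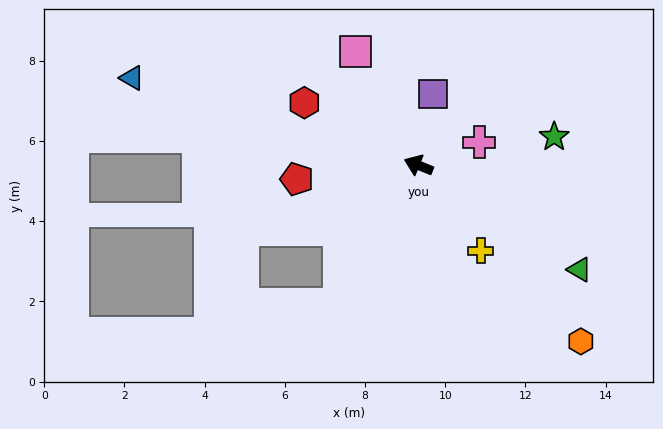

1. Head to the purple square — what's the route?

turn right 79°, forward 1.8 m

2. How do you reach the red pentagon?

turn left 28°, forward 3.1 m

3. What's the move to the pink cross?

turn right 137°, forward 1.6 m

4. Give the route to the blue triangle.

turn left 5°, forward 7.5 m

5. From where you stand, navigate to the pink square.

turn right 39°, forward 3.2 m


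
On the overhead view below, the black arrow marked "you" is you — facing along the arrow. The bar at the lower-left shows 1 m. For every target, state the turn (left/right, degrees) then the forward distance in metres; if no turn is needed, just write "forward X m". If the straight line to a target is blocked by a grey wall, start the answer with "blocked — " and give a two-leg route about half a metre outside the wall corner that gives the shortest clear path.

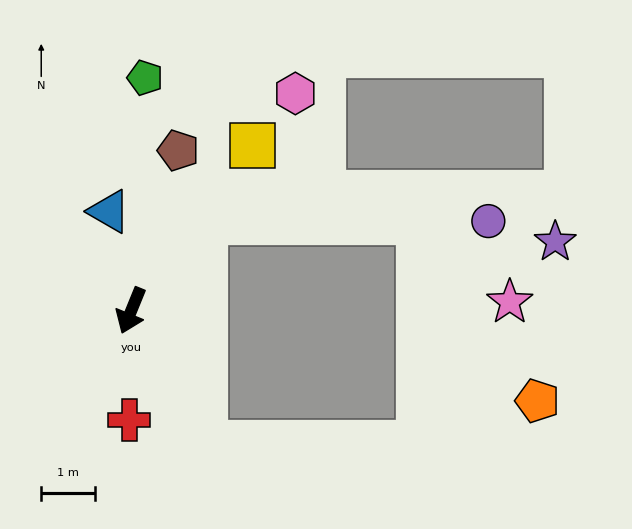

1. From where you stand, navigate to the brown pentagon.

turn right 174°, forward 3.1 m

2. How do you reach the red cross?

turn left 21°, forward 2.0 m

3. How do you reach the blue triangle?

turn right 145°, forward 1.9 m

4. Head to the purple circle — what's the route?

blocked — turn left 162°, forward 2.1 m, then turn right 50°, forward 5.3 m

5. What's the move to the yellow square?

turn left 166°, forward 3.8 m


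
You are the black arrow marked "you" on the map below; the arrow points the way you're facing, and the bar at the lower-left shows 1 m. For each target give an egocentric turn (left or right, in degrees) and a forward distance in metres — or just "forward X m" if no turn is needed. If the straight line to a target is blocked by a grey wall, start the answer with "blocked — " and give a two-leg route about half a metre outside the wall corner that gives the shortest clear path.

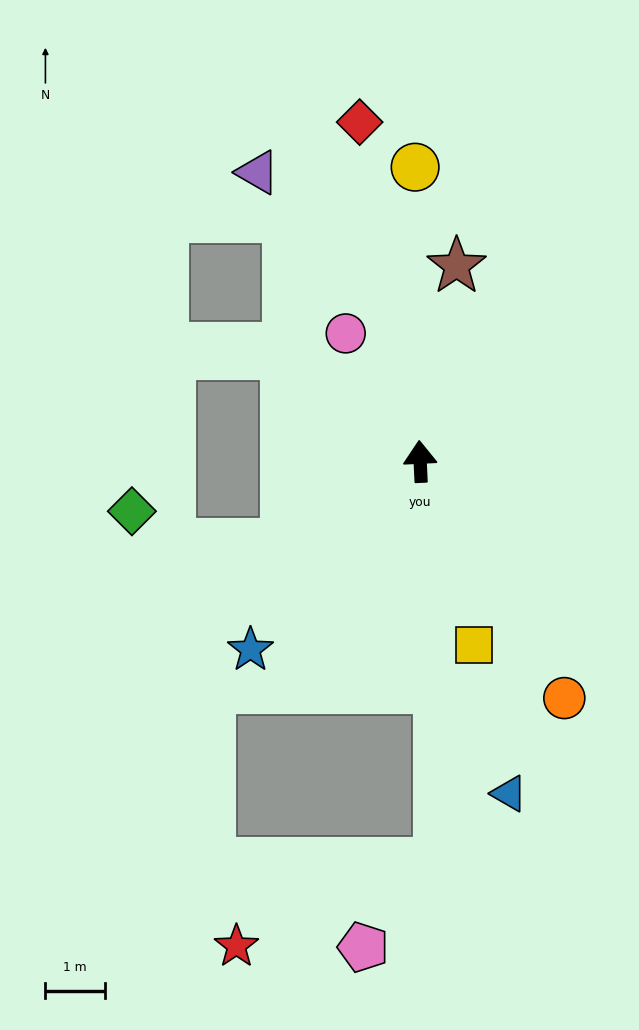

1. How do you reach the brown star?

turn right 13°, forward 3.3 m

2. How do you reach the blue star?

turn left 135°, forward 4.3 m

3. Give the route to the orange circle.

turn right 151°, forward 4.7 m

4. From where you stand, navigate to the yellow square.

turn right 166°, forward 3.2 m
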